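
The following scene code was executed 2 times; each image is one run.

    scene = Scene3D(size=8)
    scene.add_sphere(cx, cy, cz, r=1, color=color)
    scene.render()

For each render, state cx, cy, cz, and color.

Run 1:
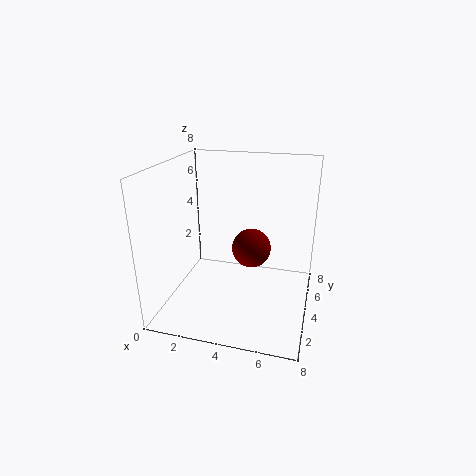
cx = 5, cy = 3, cz = 4, color = 'maroon'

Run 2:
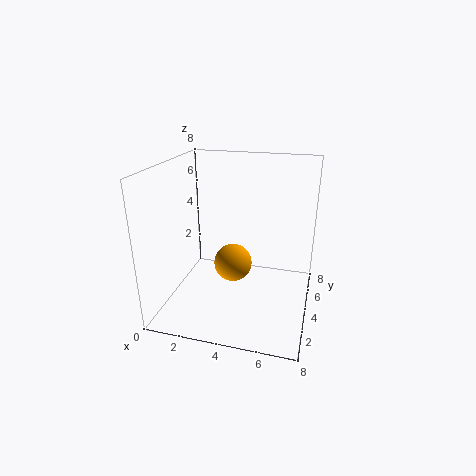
cx = 4, cy = 3, cz = 3, color = 'orange'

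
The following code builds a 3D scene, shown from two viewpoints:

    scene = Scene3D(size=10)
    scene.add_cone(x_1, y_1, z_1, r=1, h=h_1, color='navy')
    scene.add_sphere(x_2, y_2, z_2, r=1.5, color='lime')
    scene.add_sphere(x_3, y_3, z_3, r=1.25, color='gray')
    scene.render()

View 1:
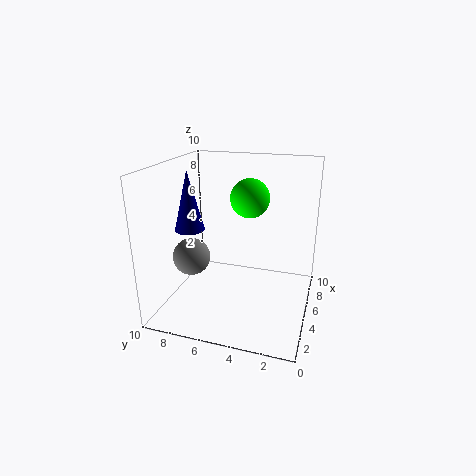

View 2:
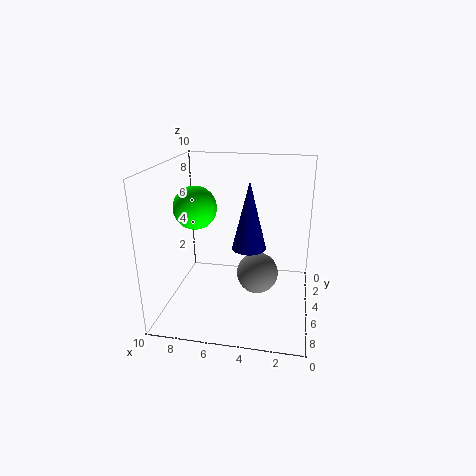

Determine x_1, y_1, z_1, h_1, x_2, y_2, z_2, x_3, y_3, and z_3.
x_1 = 3.75, y_1 = 8, z_1 = 5.75, h_1 = 4, x_2 = 8, y_2 = 5, z_2 = 7, x_3 = 3.25, y_3 = 7.75, z_3 = 4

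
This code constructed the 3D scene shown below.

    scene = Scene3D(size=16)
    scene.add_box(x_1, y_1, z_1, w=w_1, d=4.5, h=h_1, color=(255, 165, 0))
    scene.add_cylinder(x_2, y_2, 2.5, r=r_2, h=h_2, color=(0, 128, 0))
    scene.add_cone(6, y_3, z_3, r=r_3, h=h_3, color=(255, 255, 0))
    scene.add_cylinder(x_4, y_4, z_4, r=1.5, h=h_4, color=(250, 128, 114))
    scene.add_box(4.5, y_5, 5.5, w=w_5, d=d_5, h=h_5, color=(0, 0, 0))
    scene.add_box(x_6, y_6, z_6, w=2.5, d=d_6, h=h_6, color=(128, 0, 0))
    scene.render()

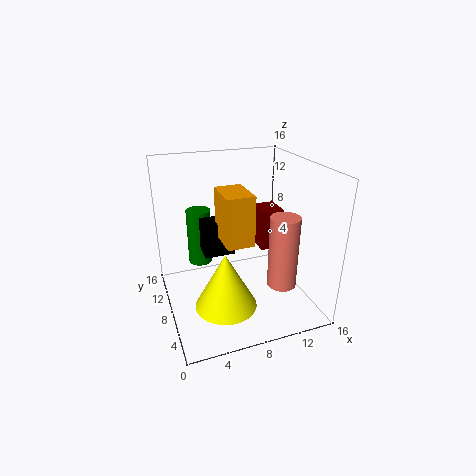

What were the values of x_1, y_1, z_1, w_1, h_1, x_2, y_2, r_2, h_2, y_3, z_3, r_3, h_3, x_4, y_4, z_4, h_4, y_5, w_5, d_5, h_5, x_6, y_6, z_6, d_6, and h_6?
x_1 = 6, y_1 = 5.5, z_1 = 8, w_1 = 3, h_1 = 5.5, x_2 = 5, y_2 = 14, r_2 = 1.5, h_2 = 7, y_3 = 6.5, z_3 = 0.5, r_3 = 3.5, h_3 = 6.5, x_4 = 11, y_4 = 3, z_4 = 4.5, h_4 = 7.5, y_5 = 9, w_5 = 3.5, d_5 = 2.5, h_5 = 4, x_6 = 10.5, y_6 = 7, z_6 = 6.5, d_6 = 3, h_6 = 4.5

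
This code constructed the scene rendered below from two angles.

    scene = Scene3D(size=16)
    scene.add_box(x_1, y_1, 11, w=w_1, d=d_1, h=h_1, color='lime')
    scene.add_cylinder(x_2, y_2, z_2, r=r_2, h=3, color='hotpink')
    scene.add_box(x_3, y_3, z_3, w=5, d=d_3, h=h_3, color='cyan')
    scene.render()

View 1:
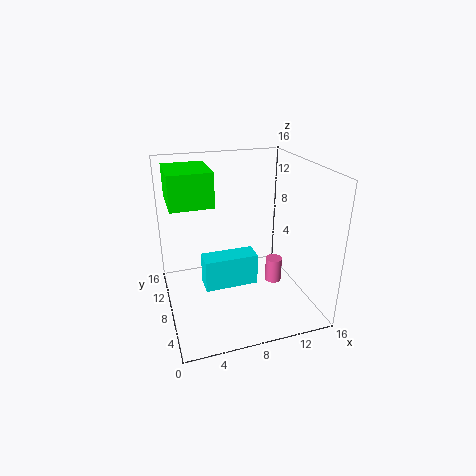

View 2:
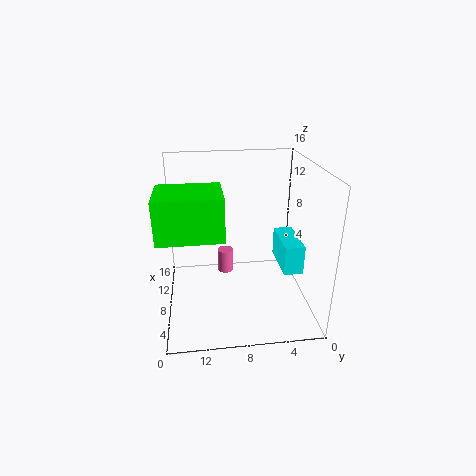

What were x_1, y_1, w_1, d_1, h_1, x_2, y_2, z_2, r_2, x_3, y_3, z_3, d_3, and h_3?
x_1 = 1; y_1 = 10; w_1 = 5; d_1 = 6; h_1 = 4; x_2 = 13; y_2 = 9; z_2 = 1; r_2 = 1; x_3 = 3; y_3 = 2; z_3 = 6; d_3 = 2; h_3 = 3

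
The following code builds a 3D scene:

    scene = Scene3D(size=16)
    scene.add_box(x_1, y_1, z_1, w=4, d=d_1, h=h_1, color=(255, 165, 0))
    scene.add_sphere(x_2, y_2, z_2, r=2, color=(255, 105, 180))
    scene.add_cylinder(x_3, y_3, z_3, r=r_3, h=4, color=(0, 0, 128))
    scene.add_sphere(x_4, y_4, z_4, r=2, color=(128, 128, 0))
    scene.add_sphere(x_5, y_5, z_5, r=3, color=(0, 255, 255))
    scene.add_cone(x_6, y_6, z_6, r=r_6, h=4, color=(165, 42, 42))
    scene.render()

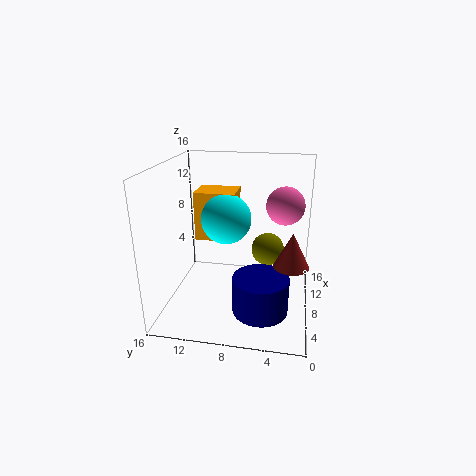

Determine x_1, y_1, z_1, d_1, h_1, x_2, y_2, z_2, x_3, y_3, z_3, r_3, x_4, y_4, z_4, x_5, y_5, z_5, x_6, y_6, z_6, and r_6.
x_1 = 11, y_1 = 9, z_1 = 6, d_1 = 5, h_1 = 6, x_2 = 8, y_2 = 3, z_2 = 12, x_3 = 5, y_3 = 5, z_3 = 1, r_3 = 3, x_4 = 12, y_4 = 5, z_4 = 5, x_5 = 11, y_5 = 10, z_5 = 9, x_6 = 8, y_6 = 2, z_6 = 5, r_6 = 2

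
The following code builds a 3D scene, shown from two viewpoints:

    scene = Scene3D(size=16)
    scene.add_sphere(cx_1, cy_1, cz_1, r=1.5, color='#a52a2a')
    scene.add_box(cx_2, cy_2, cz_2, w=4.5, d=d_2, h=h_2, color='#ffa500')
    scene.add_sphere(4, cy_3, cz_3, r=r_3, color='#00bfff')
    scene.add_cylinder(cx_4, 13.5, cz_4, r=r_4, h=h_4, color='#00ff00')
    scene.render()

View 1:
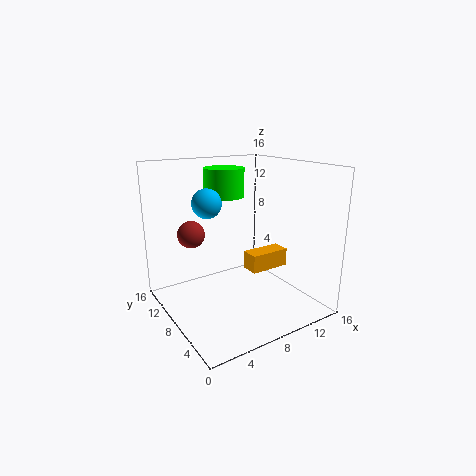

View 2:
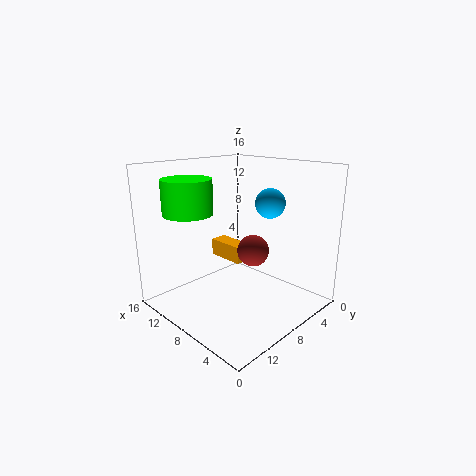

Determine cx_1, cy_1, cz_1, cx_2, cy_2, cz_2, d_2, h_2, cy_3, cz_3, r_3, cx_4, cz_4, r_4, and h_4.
cx_1 = 3.5; cy_1 = 10.5; cz_1 = 8.5; cx_2 = 8.5; cy_2 = 5.5; cz_2 = 4.5; d_2 = 2; h_2 = 2; cy_3 = 7.5; cz_3 = 12.5; r_3 = 1.5; cx_4 = 9.5; cz_4 = 11.5; r_4 = 2.5; h_4 = 3.5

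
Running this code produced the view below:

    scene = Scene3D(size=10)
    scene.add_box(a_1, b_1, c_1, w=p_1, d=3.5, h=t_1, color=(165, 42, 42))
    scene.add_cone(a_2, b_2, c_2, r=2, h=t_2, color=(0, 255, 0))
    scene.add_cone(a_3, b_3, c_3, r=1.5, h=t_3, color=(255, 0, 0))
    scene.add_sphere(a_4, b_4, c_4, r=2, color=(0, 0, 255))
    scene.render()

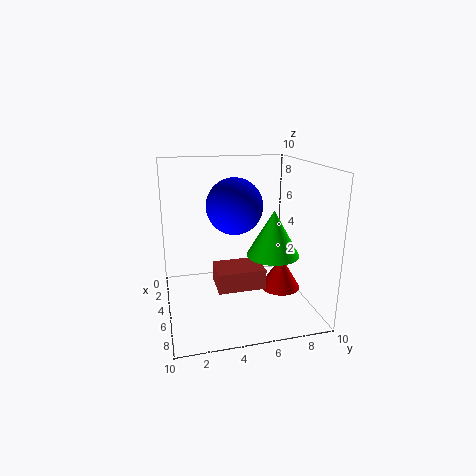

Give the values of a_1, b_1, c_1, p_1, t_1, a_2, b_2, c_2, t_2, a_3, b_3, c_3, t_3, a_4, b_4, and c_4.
a_1 = 3
b_1 = 3.5
c_1 = 1
p_1 = 2.5
t_1 = 1.5
a_2 = 4
b_2 = 8
c_2 = 3
t_2 = 3.5
a_3 = 4.5
b_3 = 8.5
c_3 = 0.5
t_3 = 2.5
a_4 = 4
b_4 = 5
c_4 = 7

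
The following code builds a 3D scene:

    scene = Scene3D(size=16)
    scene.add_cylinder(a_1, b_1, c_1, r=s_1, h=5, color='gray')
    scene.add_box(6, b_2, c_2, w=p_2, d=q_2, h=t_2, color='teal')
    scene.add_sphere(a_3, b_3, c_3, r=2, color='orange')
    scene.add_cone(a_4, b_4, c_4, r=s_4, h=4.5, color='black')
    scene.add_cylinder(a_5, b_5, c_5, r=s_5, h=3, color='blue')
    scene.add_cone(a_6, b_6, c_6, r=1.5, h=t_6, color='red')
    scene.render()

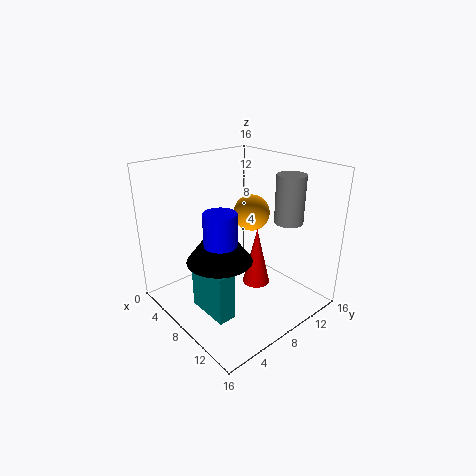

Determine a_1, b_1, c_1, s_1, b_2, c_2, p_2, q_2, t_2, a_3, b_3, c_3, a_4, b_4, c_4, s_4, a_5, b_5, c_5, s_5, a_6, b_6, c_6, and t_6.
a_1 = 12.5; b_1 = 11; c_1 = 10.5; s_1 = 1.5; b_2 = 3; c_2 = 0.5; p_2 = 5; q_2 = 2; t_2 = 5.5; a_3 = 8; b_3 = 10; c_3 = 10.5; a_4 = 8.5; b_4 = 5; c_4 = 6.5; s_4 = 3.5; a_5 = 12; b_5 = 2.5; c_5 = 10.5; s_5 = 1.5; a_6 = 10; b_6 = 9; c_6 = 3; t_6 = 6.5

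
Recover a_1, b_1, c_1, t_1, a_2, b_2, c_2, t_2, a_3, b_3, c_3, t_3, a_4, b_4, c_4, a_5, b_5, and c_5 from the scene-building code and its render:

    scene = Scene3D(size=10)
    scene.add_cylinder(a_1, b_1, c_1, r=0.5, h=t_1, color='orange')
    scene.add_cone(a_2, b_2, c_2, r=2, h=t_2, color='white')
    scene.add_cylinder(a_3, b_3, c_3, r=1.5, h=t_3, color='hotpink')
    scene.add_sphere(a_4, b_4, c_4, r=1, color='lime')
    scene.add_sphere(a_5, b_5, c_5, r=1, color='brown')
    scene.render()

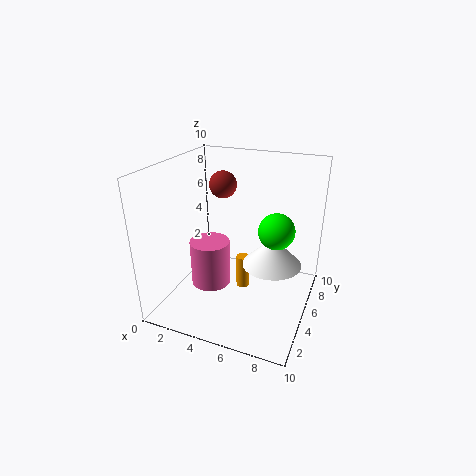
a_1 = 5
b_1 = 6
c_1 = 0.5
t_1 = 2.5
a_2 = 7.5
b_2 = 5
c_2 = 3.5
t_2 = 2
a_3 = 2.5
b_3 = 5.5
c_3 = 0.5
t_3 = 3.5
a_4 = 8.5
b_4 = 2
c_4 = 7.5
a_5 = 3
b_5 = 7
c_5 = 8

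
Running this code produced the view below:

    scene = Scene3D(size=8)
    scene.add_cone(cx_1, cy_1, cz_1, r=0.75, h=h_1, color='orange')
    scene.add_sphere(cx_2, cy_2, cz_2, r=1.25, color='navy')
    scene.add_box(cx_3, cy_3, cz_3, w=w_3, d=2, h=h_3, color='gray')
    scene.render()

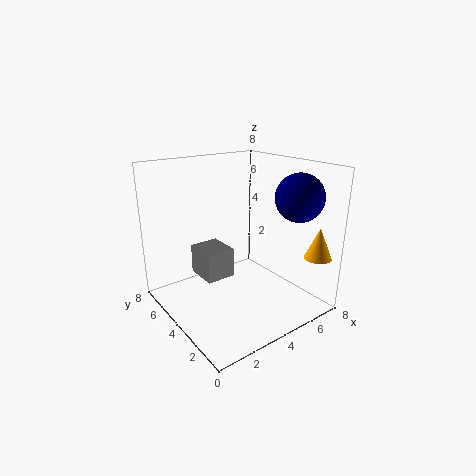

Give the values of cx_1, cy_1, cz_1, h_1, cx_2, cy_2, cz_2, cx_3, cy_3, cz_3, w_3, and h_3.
cx_1 = 7.25; cy_1 = 1; cz_1 = 3; h_1 = 1.75; cx_2 = 6; cy_2 = 1.5; cz_2 = 6.5; cx_3 = 2.5; cy_3 = 4.75; cz_3 = 1.25; w_3 = 1.75; h_3 = 1.75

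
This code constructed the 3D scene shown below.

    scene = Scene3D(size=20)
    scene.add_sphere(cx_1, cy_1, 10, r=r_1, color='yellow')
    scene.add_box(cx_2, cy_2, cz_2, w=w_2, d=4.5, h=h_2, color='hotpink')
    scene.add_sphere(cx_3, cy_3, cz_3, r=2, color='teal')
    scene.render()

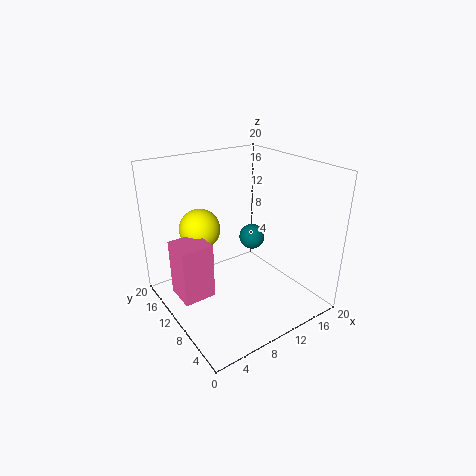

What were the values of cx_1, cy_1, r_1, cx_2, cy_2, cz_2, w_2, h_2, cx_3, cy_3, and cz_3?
cx_1 = 7
cy_1 = 15.5
r_1 = 3
cx_2 = 1.5
cy_2 = 10
cz_2 = 2
w_2 = 4.5
h_2 = 8
cx_3 = 15.5
cy_3 = 14
cz_3 = 7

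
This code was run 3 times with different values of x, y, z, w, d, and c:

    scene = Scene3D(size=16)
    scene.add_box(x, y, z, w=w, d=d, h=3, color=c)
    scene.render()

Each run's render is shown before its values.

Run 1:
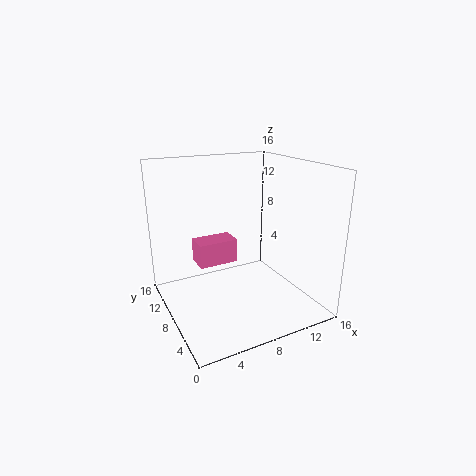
x = 5
y = 12
z = 3
w = 5
d = 3
c = 'hotpink'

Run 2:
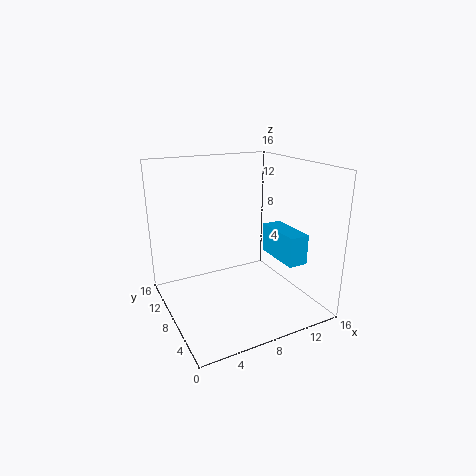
x = 10
y = 1
z = 7
w = 2
d = 5
c = 'deepskyblue'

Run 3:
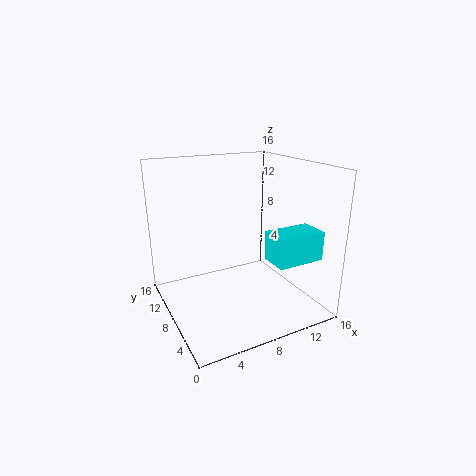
x = 9
y = 1
z = 7
w = 5
d = 3
c = 'cyan'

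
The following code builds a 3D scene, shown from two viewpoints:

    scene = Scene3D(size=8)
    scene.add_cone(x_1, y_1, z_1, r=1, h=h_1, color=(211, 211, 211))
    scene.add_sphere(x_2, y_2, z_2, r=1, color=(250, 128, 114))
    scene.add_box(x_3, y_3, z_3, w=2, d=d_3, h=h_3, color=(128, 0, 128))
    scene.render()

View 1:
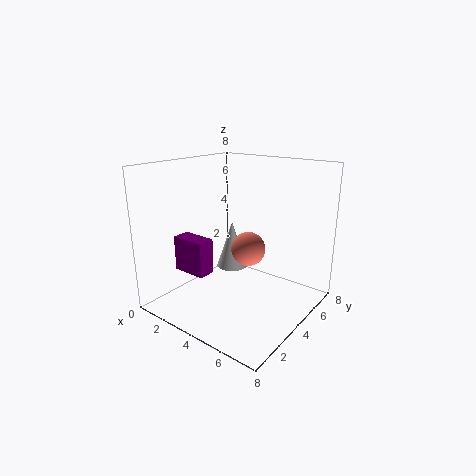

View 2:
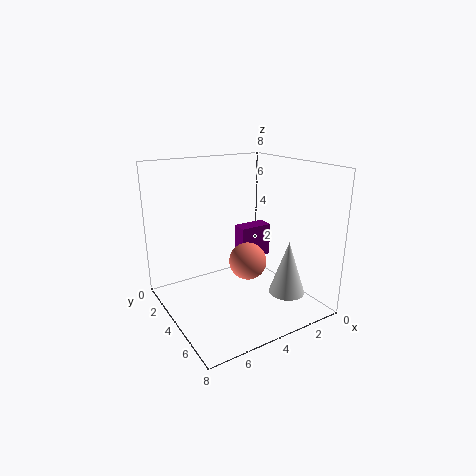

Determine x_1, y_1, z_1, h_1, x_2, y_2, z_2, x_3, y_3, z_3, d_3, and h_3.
x_1 = 2, y_1 = 6, z_1 = 1, h_1 = 3, x_2 = 4, y_2 = 5, z_2 = 3, x_3 = 1, y_3 = 2, z_3 = 2, d_3 = 1, h_3 = 2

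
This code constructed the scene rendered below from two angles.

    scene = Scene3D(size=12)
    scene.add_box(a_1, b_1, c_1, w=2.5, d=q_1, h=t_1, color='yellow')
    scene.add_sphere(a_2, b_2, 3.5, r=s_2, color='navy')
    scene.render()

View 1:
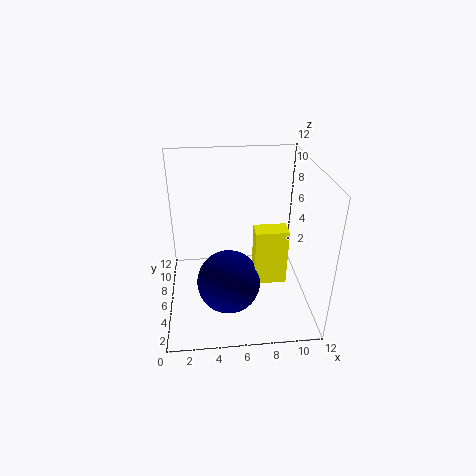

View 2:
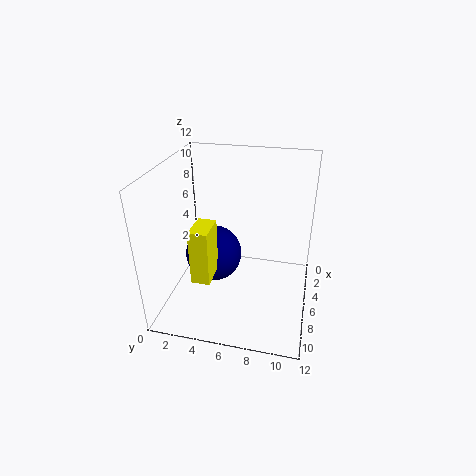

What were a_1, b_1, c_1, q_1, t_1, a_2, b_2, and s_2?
a_1 = 7; b_1 = 3; c_1 = 3.5; q_1 = 1.5; t_1 = 4.5; a_2 = 5; b_2 = 3.5; s_2 = 2.5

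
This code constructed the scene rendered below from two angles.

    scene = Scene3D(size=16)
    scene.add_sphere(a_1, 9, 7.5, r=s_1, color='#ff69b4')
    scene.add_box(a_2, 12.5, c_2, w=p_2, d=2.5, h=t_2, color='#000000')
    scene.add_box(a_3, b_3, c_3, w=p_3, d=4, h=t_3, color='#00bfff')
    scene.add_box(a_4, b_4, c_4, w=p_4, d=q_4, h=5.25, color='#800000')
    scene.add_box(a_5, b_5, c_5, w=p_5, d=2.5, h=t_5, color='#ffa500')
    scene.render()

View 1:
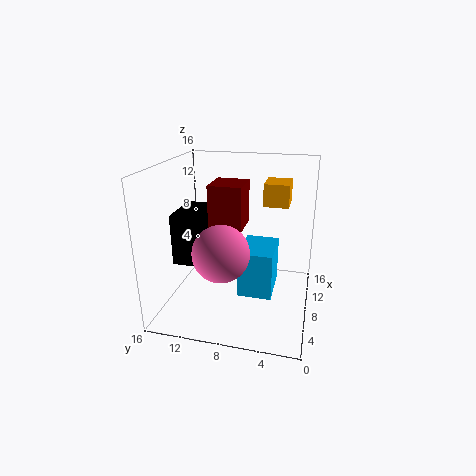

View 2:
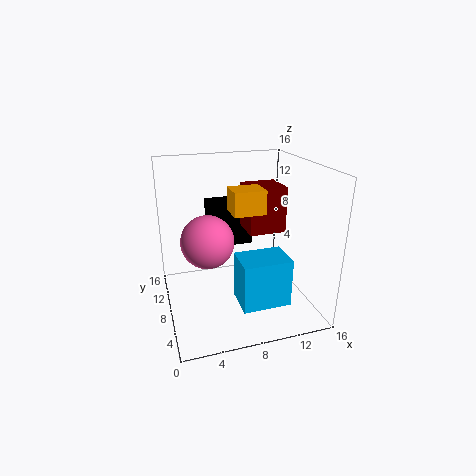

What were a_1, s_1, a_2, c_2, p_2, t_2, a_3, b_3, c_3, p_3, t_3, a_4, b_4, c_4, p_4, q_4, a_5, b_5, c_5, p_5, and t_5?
a_1 = 4.75, s_1 = 3, a_2 = 5.75, c_2 = 5, p_2 = 5.5, t_2 = 5.75, a_3 = 7.5, b_3 = 4, c_3 = 0.75, p_3 = 5.5, t_3 = 5.5, a_4 = 9.5, b_4 = 8, c_4 = 8, p_4 = 4.25, q_4 = 4, a_5 = 6, b_5 = 2.5, c_5 = 12.5, p_5 = 3, t_5 = 2.25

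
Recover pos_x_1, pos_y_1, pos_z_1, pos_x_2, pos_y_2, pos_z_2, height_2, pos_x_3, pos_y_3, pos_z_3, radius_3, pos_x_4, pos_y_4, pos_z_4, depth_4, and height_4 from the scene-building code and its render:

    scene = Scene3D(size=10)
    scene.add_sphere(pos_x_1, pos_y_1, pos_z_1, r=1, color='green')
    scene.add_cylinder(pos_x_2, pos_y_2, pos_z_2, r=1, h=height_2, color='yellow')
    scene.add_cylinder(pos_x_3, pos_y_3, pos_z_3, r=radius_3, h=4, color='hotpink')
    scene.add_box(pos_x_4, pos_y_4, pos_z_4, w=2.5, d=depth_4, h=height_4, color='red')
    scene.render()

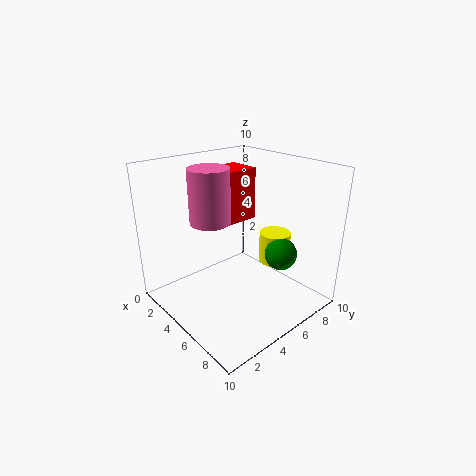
pos_x_1 = 8.5
pos_y_1 = 5.5
pos_z_1 = 5
pos_x_2 = 7.5
pos_y_2 = 6
pos_z_2 = 4
height_2 = 2
pos_x_3 = 2.5
pos_y_3 = 4.5
pos_z_3 = 5.5
radius_3 = 1.5
pos_x_4 = 0.5
pos_y_4 = 5
pos_z_4 = 5
depth_4 = 3.5
height_4 = 4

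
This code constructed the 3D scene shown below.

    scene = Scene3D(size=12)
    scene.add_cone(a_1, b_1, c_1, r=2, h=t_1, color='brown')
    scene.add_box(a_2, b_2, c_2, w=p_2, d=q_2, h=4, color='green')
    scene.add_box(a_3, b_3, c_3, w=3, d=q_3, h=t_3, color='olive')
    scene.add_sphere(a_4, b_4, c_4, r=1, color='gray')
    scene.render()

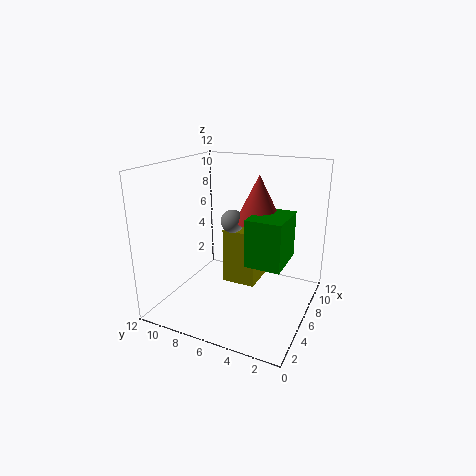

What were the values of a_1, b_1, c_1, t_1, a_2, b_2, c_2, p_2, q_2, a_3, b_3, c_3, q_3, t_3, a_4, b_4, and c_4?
a_1 = 8; b_1 = 5; c_1 = 7; t_1 = 4; a_2 = 5; b_2 = 2; c_2 = 4; p_2 = 4; q_2 = 3; a_3 = 7; b_3 = 5; c_3 = 1; q_3 = 3; t_3 = 5; a_4 = 7; b_4 = 7; c_4 = 7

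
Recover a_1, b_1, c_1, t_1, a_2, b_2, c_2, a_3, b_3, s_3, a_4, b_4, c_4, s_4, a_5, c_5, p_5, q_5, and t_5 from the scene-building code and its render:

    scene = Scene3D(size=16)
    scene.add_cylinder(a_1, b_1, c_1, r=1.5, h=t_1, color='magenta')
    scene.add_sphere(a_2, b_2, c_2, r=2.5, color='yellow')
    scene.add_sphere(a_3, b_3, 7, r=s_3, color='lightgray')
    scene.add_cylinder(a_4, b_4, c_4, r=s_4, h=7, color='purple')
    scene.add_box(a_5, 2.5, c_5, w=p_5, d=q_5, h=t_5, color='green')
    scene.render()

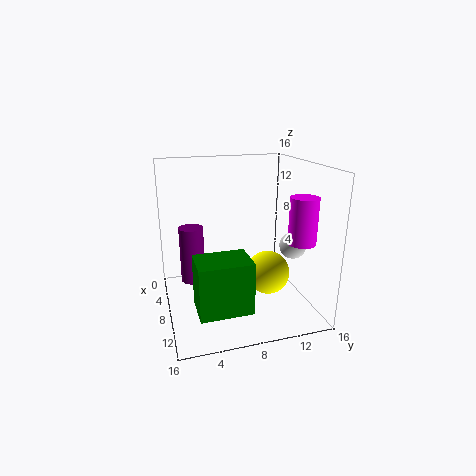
a_1 = 11.5
b_1 = 14
c_1 = 8
t_1 = 5
a_2 = 8.5
b_2 = 11.5
c_2 = 3.5
a_3 = 9.5
b_3 = 14
s_3 = 1.5
a_4 = 3
b_4 = 3.5
c_4 = 1
s_4 = 1.5
a_5 = 10
c_5 = 2
p_5 = 4
q_5 = 5.5
t_5 = 5.5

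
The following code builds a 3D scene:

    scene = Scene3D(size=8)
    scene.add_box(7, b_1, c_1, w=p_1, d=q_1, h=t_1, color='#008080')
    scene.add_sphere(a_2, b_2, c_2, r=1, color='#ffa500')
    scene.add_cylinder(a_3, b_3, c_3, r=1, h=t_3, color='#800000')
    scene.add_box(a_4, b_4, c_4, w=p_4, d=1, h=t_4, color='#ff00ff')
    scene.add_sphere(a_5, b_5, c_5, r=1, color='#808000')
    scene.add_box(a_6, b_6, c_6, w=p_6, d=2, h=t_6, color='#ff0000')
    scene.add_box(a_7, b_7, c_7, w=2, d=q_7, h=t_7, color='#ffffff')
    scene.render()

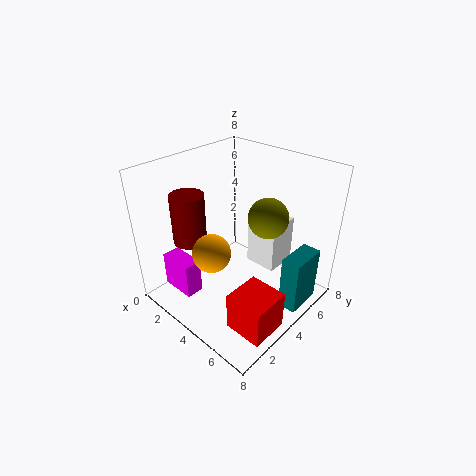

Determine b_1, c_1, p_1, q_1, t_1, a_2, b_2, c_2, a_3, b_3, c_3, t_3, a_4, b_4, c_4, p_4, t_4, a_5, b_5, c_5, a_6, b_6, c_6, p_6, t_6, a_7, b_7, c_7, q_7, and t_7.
b_1 = 4
c_1 = 1
p_1 = 1
q_1 = 2
t_1 = 3
a_2 = 4
b_2 = 2
c_2 = 4
a_3 = 1
b_3 = 3
c_3 = 3
t_3 = 3
a_4 = 1
b_4 = 1
c_4 = 1
p_4 = 2
t_4 = 2
a_5 = 6
b_5 = 4
c_5 = 6
a_6 = 6
b_6 = 1
c_6 = 1
p_6 = 2
t_6 = 2
a_7 = 3
b_7 = 6
c_7 = 1
q_7 = 2
t_7 = 3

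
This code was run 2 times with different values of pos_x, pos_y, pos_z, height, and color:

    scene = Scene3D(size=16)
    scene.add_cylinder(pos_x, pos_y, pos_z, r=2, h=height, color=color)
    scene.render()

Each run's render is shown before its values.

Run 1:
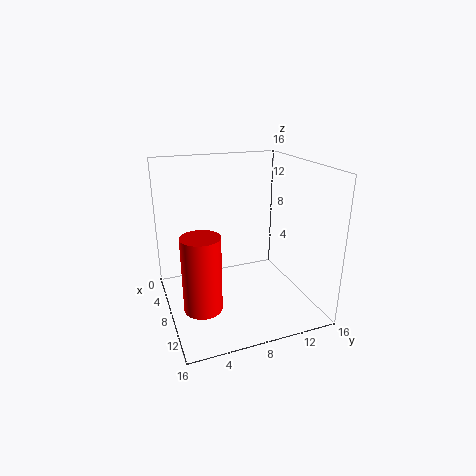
pos_x = 11, pos_y = 3, pos_z = 2, height = 8, color = 'red'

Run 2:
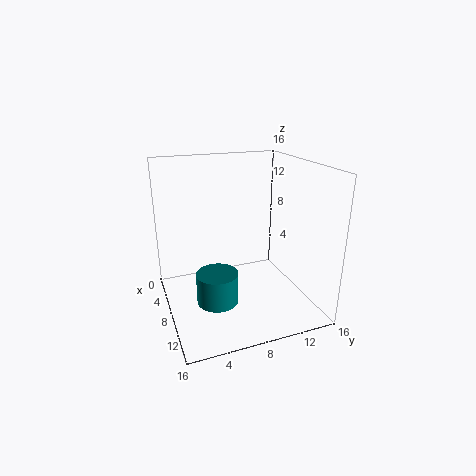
pos_x = 13, pos_y = 4, pos_z = 4, height = 3, color = 'teal'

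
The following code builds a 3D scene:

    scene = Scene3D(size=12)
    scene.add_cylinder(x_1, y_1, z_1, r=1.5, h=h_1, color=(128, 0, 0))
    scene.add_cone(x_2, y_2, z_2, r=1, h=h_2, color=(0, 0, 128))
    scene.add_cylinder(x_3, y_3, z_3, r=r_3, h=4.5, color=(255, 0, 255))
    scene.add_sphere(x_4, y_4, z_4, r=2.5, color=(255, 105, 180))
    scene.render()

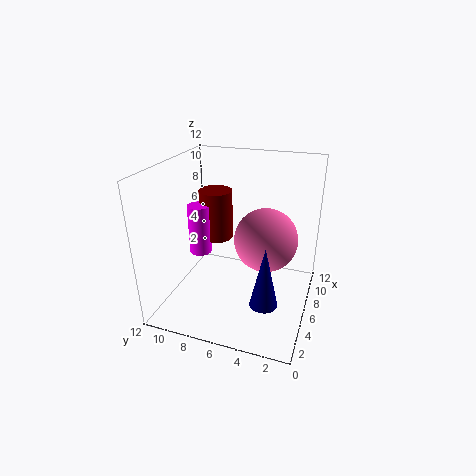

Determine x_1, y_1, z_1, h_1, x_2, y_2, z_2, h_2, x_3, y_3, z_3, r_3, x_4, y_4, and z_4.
x_1 = 8.5; y_1 = 9; z_1 = 4.5; h_1 = 4.5; x_2 = 1.5; y_2 = 2.5; z_2 = 3.5; h_2 = 4.5; x_3 = 7; y_3 = 10; z_3 = 3.5; r_3 = 1; x_4 = 5.5; y_4 = 3.5; z_4 = 6.5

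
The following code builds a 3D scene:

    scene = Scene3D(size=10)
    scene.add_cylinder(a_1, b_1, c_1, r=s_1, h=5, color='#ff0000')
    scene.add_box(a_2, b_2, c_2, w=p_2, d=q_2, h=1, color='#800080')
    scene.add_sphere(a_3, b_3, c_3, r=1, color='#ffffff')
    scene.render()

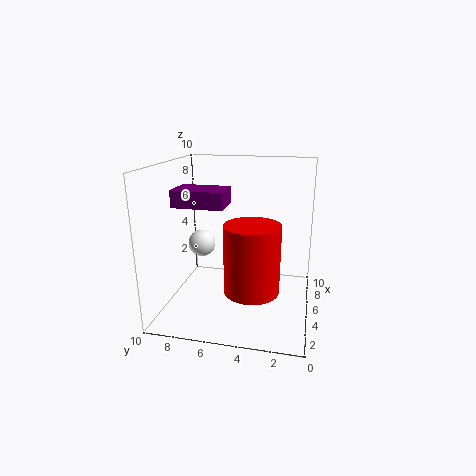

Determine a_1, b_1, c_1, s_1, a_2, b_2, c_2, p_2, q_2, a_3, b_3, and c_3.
a_1 = 5; b_1 = 4; c_1 = 1; s_1 = 2; a_2 = 1; b_2 = 5; c_2 = 8; p_2 = 2; q_2 = 3; a_3 = 6; b_3 = 8; c_3 = 4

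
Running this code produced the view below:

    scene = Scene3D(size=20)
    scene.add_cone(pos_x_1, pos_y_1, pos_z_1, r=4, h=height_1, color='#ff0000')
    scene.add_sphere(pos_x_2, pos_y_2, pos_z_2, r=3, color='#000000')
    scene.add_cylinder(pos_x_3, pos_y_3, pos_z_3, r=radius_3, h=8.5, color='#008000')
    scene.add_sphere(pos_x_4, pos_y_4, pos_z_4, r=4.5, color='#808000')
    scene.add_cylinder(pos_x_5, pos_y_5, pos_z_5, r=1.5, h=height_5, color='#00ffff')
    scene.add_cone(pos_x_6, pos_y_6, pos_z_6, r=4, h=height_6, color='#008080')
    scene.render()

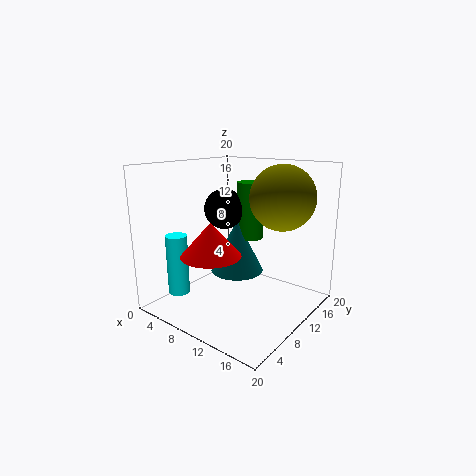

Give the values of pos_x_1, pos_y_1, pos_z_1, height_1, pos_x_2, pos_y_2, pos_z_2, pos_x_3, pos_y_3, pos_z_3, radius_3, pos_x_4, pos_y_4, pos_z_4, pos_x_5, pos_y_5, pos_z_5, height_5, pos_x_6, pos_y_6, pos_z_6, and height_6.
pos_x_1 = 9; pos_y_1 = 5.5; pos_z_1 = 8.5; height_1 = 4.5; pos_x_2 = 5.5; pos_y_2 = 12.5; pos_z_2 = 13; pos_x_3 = 8.5; pos_y_3 = 15; pos_z_3 = 8.5; radius_3 = 2; pos_x_4 = 14.5; pos_y_4 = 14; pos_z_4 = 15.5; pos_x_5 = 3.5; pos_y_5 = 4.5; pos_z_5 = 2; height_5 = 8.5; pos_x_6 = 7.5; pos_y_6 = 13; pos_z_6 = 3.5; height_6 = 8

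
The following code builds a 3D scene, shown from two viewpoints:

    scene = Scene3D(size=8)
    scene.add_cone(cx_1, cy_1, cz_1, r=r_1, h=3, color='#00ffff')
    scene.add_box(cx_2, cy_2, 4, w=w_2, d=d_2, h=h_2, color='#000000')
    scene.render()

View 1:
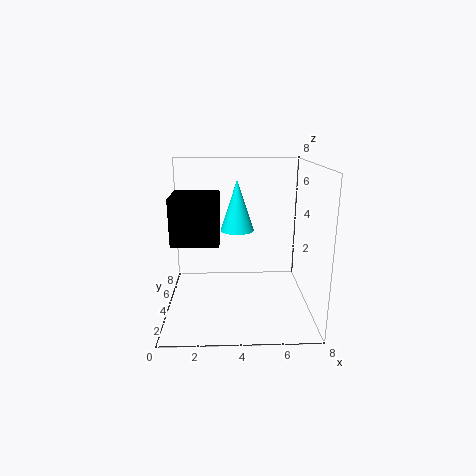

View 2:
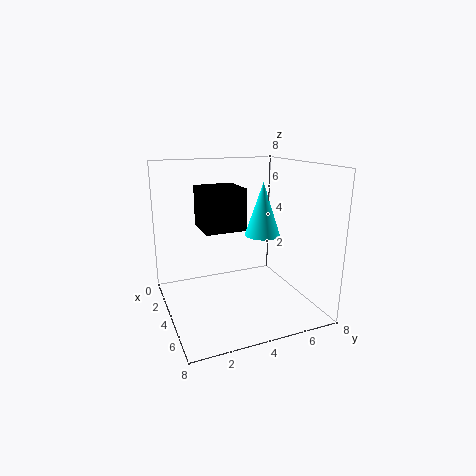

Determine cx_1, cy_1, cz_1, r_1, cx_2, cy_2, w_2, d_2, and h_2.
cx_1 = 4
cy_1 = 5.5
cz_1 = 4
r_1 = 1
cx_2 = 0.5
cy_2 = 2.5
w_2 = 2.5
d_2 = 2.5
h_2 = 2.5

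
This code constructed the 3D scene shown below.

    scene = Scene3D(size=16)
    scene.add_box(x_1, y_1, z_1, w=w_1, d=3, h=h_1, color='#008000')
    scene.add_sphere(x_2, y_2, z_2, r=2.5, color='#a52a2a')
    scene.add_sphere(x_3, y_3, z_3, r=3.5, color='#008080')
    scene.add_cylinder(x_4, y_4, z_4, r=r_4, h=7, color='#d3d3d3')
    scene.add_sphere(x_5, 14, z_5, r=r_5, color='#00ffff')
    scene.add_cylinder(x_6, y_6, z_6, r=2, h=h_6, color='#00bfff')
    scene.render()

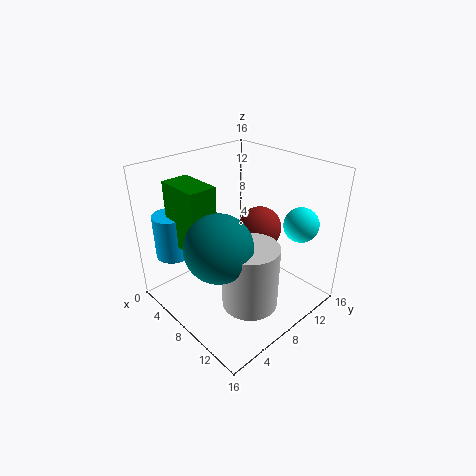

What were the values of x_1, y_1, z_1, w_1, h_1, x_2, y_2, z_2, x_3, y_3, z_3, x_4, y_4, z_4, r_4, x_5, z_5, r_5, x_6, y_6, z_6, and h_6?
x_1 = 2.5, y_1 = 2.5, z_1 = 7.5, w_1 = 5, h_1 = 7, x_2 = 8, y_2 = 11.5, z_2 = 8, x_3 = 9.5, y_3 = 4, z_3 = 9, x_4 = 11.5, y_4 = 6.5, z_4 = 2, r_4 = 3, x_5 = 12, z_5 = 9, r_5 = 2, x_6 = 2.5, y_6 = 3, z_6 = 5.5, h_6 = 5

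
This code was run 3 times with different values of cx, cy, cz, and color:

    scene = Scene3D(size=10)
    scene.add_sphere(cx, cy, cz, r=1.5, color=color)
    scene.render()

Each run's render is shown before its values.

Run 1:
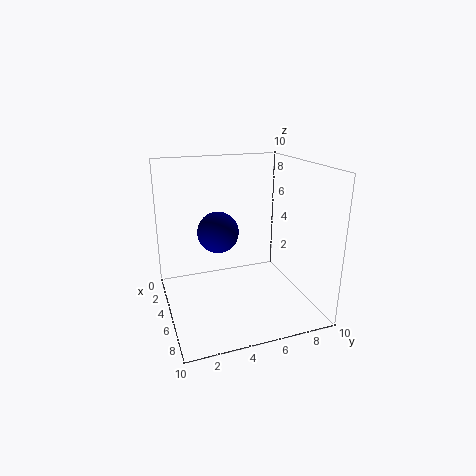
cx = 3.5; cy = 4; cz = 5; color = 'navy'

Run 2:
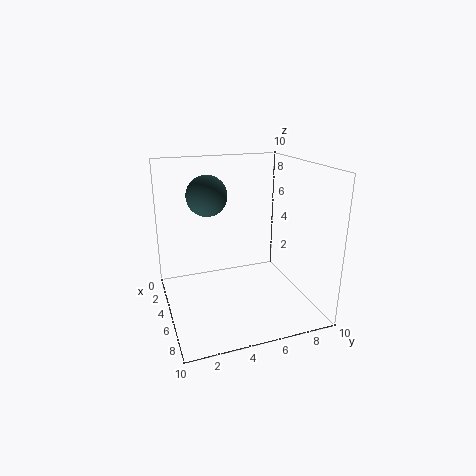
cx = 2.5; cy = 3.5; cz = 7.5; color = 'darkslategray'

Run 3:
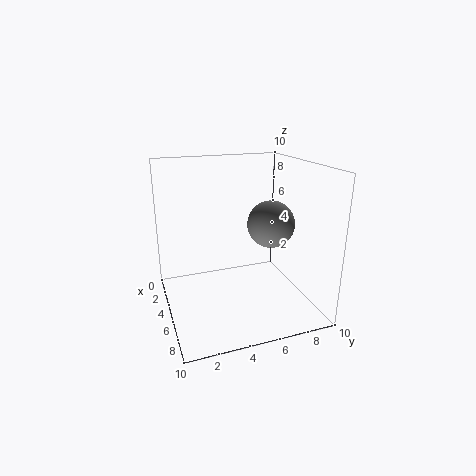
cx = 7; cy = 6.5; cz = 6.5; color = 'gray'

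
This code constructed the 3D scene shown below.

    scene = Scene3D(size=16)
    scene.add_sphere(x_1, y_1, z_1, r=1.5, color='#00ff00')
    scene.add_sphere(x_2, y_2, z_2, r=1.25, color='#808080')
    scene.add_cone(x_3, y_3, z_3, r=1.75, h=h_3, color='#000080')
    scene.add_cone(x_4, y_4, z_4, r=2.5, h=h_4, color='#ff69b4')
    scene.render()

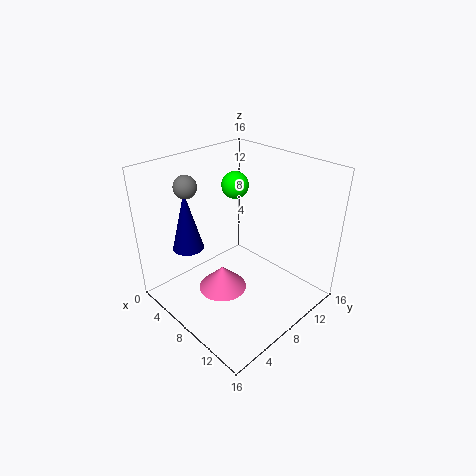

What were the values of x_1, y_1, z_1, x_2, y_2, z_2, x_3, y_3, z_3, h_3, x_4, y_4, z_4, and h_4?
x_1 = 6
y_1 = 9.5
z_1 = 13.25
x_2 = 3.75
y_2 = 4.5
z_2 = 13.75
x_3 = 3.75
y_3 = 4.25
z_3 = 6.5
h_3 = 6.75
x_4 = 9.25
y_4 = 4.5
z_4 = 4
h_4 = 2.5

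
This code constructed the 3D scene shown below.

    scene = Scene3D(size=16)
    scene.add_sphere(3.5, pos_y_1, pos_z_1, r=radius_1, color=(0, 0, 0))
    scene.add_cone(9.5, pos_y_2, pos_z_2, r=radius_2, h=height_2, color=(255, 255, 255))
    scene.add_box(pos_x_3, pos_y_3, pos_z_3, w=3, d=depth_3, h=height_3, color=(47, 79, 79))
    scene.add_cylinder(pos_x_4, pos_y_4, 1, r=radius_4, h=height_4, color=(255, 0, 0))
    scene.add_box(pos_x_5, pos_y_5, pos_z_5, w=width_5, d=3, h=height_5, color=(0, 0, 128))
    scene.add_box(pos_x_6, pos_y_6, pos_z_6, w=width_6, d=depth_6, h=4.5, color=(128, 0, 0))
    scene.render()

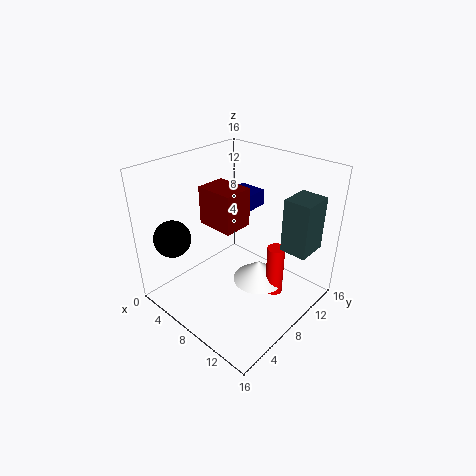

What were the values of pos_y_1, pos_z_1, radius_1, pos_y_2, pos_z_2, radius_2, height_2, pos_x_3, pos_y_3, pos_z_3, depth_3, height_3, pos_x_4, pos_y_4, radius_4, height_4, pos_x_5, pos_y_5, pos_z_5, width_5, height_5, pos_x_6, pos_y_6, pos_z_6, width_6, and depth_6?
pos_y_1 = 2.5
pos_z_1 = 8.5
radius_1 = 2
pos_y_2 = 10
pos_z_2 = 2
radius_2 = 3
height_2 = 2.5
pos_x_3 = 12
pos_y_3 = 10.5
pos_z_3 = 7
depth_3 = 3.5
height_3 = 6
pos_x_4 = 11.5
pos_y_4 = 10.5
radius_4 = 1
height_4 = 6
pos_x_5 = 2.5
pos_y_5 = 12
pos_z_5 = 9
width_5 = 3.5
height_5 = 2
pos_x_6 = 3
pos_y_6 = 7
pos_z_6 = 8.5
width_6 = 4.5
depth_6 = 3.5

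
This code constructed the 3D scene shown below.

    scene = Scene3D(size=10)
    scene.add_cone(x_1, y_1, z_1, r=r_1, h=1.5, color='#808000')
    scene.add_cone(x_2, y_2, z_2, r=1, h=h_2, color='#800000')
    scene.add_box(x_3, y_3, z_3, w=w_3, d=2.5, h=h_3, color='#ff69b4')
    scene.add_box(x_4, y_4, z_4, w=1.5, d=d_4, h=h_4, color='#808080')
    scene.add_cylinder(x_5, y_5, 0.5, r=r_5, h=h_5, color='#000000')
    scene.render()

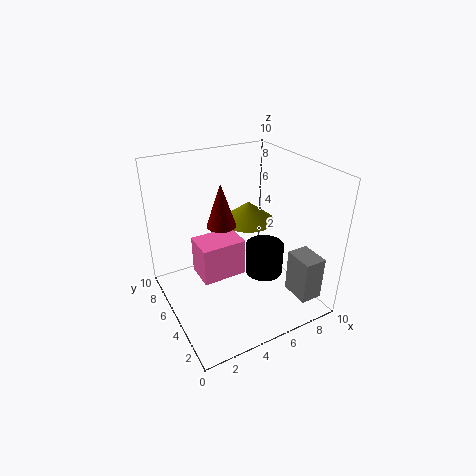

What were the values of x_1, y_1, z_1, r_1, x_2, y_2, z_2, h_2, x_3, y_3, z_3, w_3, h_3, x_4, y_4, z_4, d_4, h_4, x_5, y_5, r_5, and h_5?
x_1 = 7, y_1 = 7, z_1 = 5, r_1 = 2, x_2 = 4, y_2 = 5.5, z_2 = 6, h_2 = 3, x_3 = 3, y_3 = 6.5, z_3 = 0.5, w_3 = 3.5, h_3 = 3, x_4 = 7.5, y_4 = 0.5, z_4 = 1.5, d_4 = 2, h_4 = 3, x_5 = 8, y_5 = 6, r_5 = 1.5, h_5 = 2.5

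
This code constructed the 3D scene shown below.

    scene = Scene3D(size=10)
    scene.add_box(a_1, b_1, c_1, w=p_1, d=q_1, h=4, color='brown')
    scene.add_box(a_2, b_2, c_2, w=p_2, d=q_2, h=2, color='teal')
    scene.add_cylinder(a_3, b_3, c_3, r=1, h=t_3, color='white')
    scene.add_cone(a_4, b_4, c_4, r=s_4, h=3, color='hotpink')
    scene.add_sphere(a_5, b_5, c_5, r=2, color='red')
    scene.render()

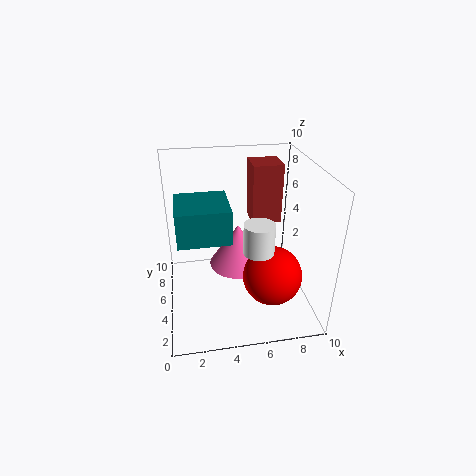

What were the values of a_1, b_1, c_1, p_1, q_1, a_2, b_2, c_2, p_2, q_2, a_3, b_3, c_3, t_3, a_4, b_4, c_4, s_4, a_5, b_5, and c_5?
a_1 = 6; b_1 = 5; c_1 = 6; p_1 = 2; q_1 = 2; a_2 = 1; b_2 = 1; c_2 = 7; p_2 = 3; q_2 = 3; a_3 = 6; b_3 = 3; c_3 = 5; t_3 = 2; a_4 = 5; b_4 = 5; c_4 = 3; s_4 = 2; a_5 = 7; b_5 = 3; c_5 = 3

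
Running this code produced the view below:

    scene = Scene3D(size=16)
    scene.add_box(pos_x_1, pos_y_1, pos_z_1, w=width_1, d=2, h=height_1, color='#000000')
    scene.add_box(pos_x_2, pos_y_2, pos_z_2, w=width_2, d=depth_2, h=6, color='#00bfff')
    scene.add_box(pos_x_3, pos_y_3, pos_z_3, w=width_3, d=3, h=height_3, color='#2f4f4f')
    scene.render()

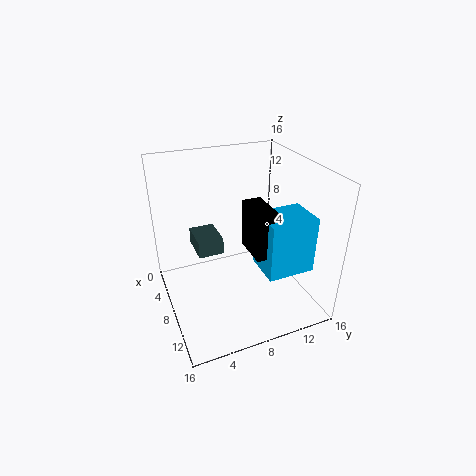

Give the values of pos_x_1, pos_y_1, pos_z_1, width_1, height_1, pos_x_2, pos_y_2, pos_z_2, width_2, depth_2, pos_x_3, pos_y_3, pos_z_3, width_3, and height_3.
pos_x_1 = 9, pos_y_1 = 8, pos_z_1 = 8, width_1 = 4, height_1 = 5, pos_x_2 = 10, pos_y_2 = 9, pos_z_2 = 6, width_2 = 4, depth_2 = 5, pos_x_3 = 2, pos_y_3 = 4, pos_z_3 = 5, width_3 = 4, height_3 = 2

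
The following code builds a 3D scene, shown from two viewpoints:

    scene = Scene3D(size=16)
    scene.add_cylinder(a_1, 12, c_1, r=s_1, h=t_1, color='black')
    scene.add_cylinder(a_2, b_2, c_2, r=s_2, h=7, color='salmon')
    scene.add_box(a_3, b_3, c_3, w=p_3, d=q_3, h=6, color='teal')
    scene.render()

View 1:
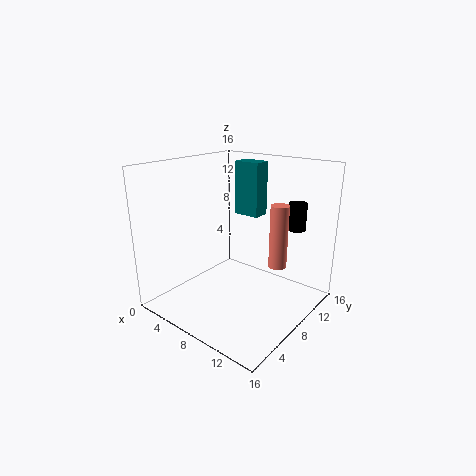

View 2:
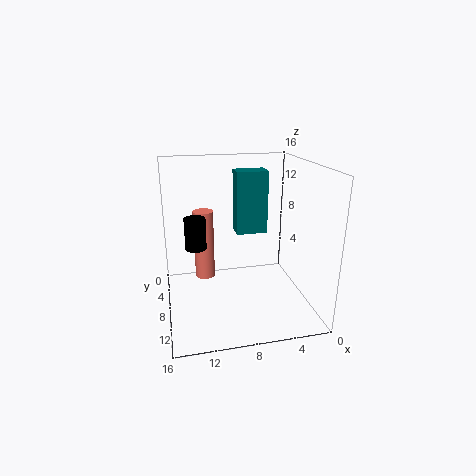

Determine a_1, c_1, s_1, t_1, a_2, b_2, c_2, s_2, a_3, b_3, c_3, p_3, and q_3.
a_1 = 13, c_1 = 9, s_1 = 1, t_1 = 3, a_2 = 12, b_2 = 10, c_2 = 5, s_2 = 1, a_3 = 6, b_3 = 10, c_3 = 10, p_3 = 3, q_3 = 2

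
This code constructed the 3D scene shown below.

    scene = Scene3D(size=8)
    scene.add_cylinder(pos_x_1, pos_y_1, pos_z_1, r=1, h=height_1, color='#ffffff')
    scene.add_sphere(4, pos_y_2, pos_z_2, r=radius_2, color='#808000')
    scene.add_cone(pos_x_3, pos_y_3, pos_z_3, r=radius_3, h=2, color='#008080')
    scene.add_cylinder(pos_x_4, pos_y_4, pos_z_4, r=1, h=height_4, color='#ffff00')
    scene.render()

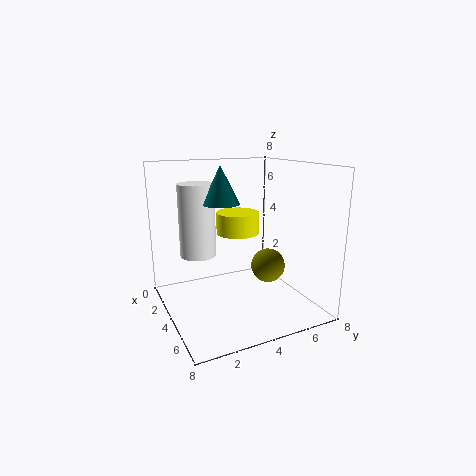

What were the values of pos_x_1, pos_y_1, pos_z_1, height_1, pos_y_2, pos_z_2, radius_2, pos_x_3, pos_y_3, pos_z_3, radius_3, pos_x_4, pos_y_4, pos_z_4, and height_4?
pos_x_1 = 3, pos_y_1 = 2, pos_z_1 = 3, height_1 = 4, pos_y_2 = 6, pos_z_2 = 2, radius_2 = 1, pos_x_3 = 4, pos_y_3 = 3, pos_z_3 = 6, radius_3 = 1, pos_x_4 = 6, pos_y_4 = 3, pos_z_4 = 5, height_4 = 1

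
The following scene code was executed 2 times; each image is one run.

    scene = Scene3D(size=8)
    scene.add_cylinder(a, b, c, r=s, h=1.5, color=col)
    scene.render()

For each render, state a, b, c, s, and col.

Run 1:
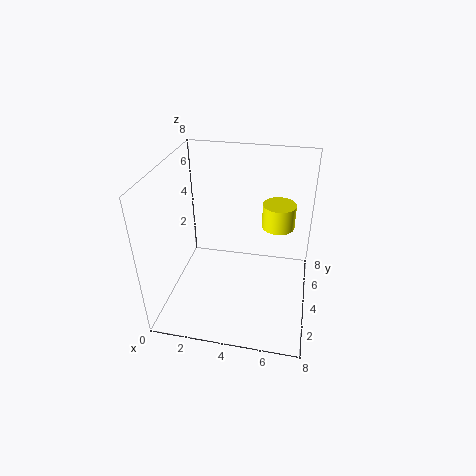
a = 6
b = 6.5
c = 3.5
s = 1
col = 'yellow'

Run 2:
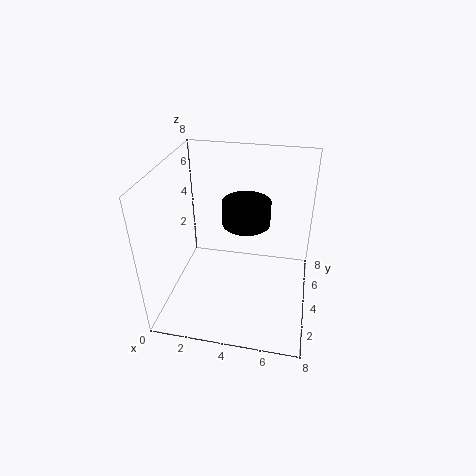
a = 4
b = 6.5
c = 3.5
s = 1.5
col = 'black'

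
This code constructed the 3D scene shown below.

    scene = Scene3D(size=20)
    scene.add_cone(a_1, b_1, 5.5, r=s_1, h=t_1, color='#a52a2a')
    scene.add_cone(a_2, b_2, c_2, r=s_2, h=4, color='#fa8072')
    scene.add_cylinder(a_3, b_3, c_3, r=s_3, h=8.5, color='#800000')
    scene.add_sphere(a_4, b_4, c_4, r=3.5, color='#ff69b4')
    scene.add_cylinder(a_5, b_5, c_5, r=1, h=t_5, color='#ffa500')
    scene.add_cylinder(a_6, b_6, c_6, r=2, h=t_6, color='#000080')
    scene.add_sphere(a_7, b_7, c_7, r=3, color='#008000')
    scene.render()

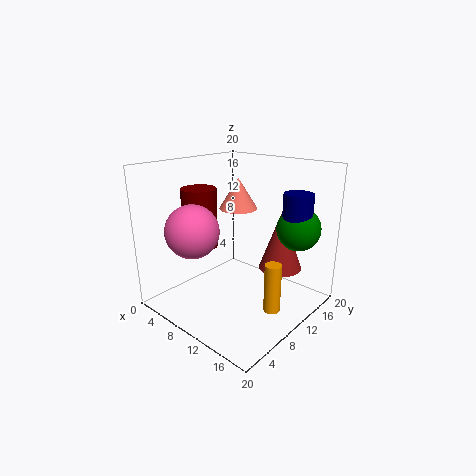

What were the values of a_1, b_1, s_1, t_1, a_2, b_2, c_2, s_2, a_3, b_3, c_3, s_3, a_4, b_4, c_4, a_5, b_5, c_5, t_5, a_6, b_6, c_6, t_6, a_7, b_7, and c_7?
a_1 = 14.5; b_1 = 14; s_1 = 3; t_1 = 8.5; a_2 = 10.5; b_2 = 9.5; c_2 = 14.5; s_2 = 2.5; a_3 = 4.5; b_3 = 8; c_3 = 8; s_3 = 2.5; a_4 = 7.5; b_4 = 4; c_4 = 12; a_5 = 18.5; b_5 = 6.5; c_5 = 4; t_5 = 6; a_6 = 16.5; b_6 = 14.5; c_6 = 10.5; t_6 = 6; a_7 = 16.5; b_7 = 15; c_7 = 11.5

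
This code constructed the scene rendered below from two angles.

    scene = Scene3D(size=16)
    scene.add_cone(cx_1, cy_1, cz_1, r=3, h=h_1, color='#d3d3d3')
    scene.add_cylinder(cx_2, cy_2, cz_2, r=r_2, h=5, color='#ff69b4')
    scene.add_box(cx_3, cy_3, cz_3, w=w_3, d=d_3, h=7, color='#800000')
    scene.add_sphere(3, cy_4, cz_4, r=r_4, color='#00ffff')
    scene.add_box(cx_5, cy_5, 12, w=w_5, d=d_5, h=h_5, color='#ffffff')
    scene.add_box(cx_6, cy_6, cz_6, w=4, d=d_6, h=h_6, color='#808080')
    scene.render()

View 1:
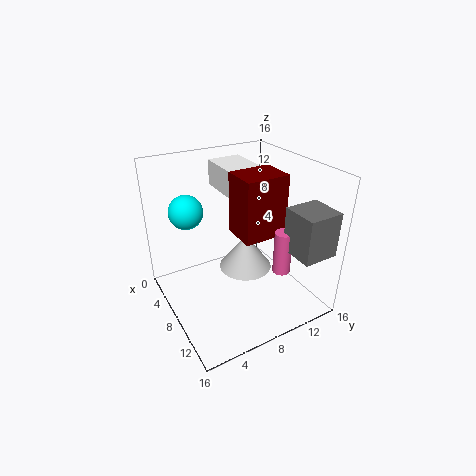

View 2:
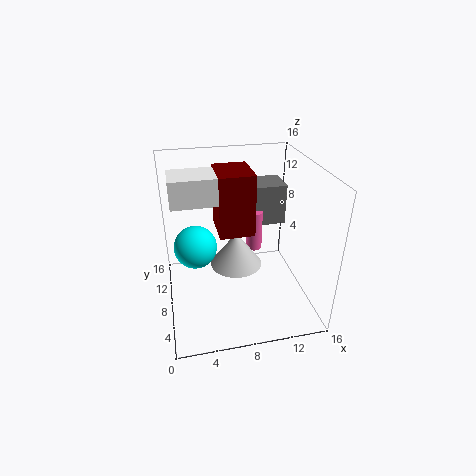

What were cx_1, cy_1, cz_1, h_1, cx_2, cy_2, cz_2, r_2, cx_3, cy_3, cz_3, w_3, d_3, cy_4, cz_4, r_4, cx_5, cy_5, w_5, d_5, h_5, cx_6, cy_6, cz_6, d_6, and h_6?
cx_1 = 8, cy_1 = 9, cz_1 = 4, h_1 = 4, cx_2 = 11, cy_2 = 12, cz_2 = 4, r_2 = 1, cx_3 = 6, cy_3 = 8, cz_3 = 8, w_3 = 4, d_3 = 5, cy_4 = 4, cz_4 = 10, r_4 = 2, cx_5 = 1, cy_5 = 8, w_5 = 5, d_5 = 4, h_5 = 3, cx_6 = 11, cy_6 = 12, cz_6 = 7, d_6 = 4, h_6 = 5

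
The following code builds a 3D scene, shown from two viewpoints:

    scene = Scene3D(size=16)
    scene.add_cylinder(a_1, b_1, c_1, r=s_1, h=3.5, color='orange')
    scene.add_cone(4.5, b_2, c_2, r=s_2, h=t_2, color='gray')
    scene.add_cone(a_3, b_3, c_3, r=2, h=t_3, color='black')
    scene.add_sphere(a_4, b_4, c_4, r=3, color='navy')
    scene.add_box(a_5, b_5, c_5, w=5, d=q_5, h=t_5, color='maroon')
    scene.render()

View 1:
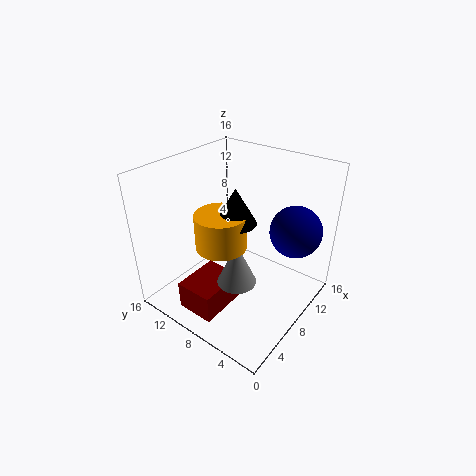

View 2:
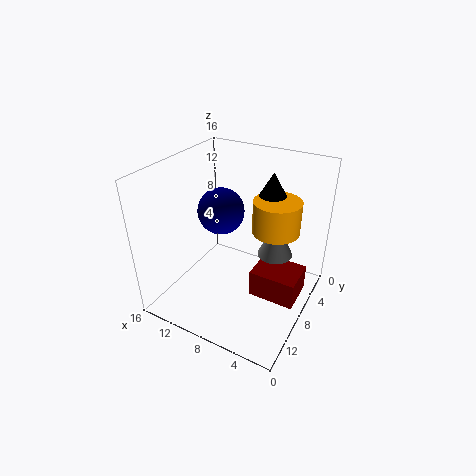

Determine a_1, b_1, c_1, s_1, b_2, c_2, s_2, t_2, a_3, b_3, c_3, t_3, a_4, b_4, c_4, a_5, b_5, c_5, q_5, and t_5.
a_1 = 4; b_1 = 7; c_1 = 9.5; s_1 = 2.5; b_2 = 5.5; c_2 = 5.5; s_2 = 2; t_2 = 4.5; a_3 = 5; b_3 = 6; c_3 = 12; t_3 = 3.5; a_4 = 13; b_4 = 3.5; c_4 = 8; a_5 = 0.5; b_5 = 6; c_5 = 2.5; q_5 = 4; t_5 = 3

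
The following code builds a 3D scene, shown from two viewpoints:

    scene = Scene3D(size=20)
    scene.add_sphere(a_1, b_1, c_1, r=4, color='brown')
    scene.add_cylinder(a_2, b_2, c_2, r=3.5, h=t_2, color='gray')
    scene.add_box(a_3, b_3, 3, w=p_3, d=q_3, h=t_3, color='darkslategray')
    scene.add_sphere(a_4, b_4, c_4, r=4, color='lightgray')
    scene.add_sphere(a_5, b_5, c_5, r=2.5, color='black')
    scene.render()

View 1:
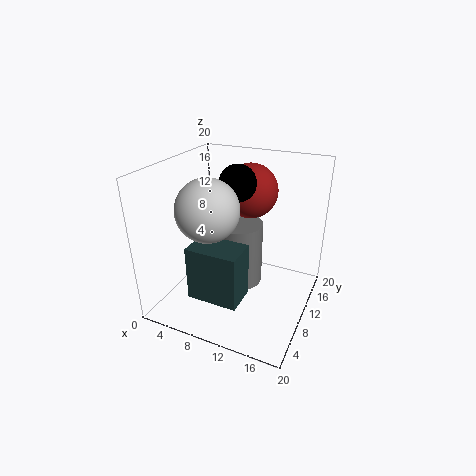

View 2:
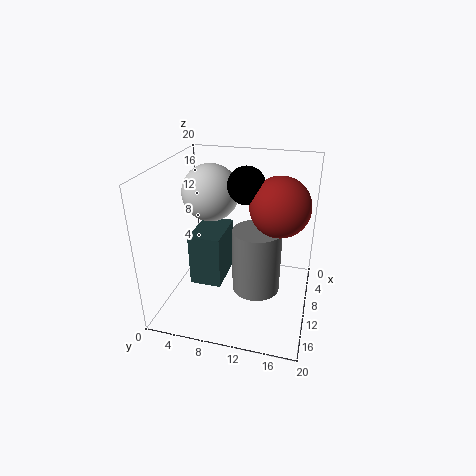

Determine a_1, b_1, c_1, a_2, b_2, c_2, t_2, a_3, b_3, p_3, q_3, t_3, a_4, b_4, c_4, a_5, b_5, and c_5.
a_1 = 9.5, b_1 = 15.5, c_1 = 15, a_2 = 9, b_2 = 12.5, c_2 = 1.5, t_2 = 9.5, a_3 = 5.5, b_3 = 3.5, p_3 = 7, q_3 = 4.5, t_3 = 7.5, a_4 = 8, b_4 = 5.5, c_4 = 15.5, a_5 = 9.5, b_5 = 11, c_5 = 17.5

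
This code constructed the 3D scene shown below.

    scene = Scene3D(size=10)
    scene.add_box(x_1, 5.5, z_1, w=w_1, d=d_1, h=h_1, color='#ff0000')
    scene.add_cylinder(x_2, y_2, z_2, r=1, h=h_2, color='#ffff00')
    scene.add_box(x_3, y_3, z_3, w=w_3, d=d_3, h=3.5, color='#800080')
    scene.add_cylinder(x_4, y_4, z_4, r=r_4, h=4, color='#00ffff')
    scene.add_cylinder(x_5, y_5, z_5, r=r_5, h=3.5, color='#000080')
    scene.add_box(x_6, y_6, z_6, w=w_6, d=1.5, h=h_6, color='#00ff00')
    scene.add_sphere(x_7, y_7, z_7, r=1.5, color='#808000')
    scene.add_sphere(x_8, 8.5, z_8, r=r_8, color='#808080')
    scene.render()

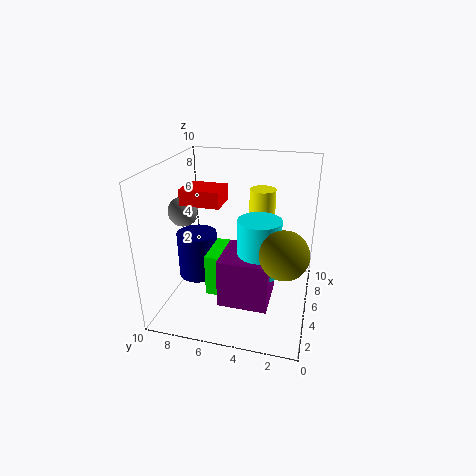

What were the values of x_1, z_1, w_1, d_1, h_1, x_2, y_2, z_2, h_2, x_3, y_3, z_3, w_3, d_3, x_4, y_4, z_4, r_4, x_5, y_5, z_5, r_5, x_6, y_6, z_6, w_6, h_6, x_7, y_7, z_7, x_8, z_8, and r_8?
x_1 = 2.5
z_1 = 8
w_1 = 2
d_1 = 2.5
h_1 = 1
x_2 = 8.5
y_2 = 4
z_2 = 2.5
h_2 = 5
x_3 = 3
y_3 = 2.5
z_3 = 0.5
w_3 = 3.5
d_3 = 3.5
x_4 = 5
y_4 = 3.5
z_4 = 2.5
r_4 = 1.5
x_5 = 6
y_5 = 8.5
z_5 = 1
r_5 = 1.5
x_6 = 3.5
y_6 = 5.5
z_6 = 1
w_6 = 3
h_6 = 3
x_7 = 2.5
y_7 = 1.5
z_7 = 5.5
x_8 = 4
z_8 = 7
r_8 = 1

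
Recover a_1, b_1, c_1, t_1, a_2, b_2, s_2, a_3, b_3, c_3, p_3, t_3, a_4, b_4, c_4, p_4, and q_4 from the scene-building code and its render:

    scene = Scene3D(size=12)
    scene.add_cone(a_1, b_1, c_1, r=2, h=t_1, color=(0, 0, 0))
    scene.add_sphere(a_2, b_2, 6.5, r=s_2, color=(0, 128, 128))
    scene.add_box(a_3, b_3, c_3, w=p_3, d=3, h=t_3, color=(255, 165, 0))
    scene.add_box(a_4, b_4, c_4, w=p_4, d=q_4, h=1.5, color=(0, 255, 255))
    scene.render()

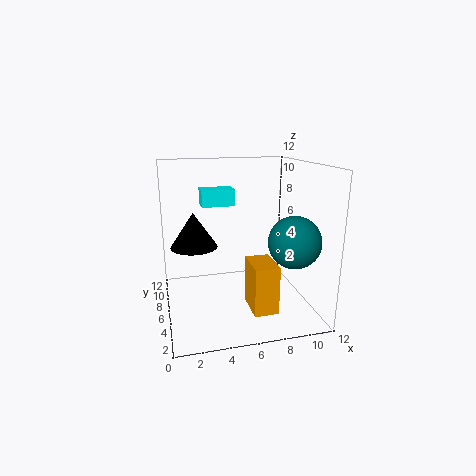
a_1 = 2.5; b_1 = 7.5; c_1 = 5; t_1 = 3; a_2 = 9.5; b_2 = 2.5; s_2 = 2; a_3 = 6.5; b_3 = 2.5; c_3 = 0.5; p_3 = 2; t_3 = 4; a_4 = 3.5; b_4 = 9; c_4 = 8; p_4 = 3; q_4 = 2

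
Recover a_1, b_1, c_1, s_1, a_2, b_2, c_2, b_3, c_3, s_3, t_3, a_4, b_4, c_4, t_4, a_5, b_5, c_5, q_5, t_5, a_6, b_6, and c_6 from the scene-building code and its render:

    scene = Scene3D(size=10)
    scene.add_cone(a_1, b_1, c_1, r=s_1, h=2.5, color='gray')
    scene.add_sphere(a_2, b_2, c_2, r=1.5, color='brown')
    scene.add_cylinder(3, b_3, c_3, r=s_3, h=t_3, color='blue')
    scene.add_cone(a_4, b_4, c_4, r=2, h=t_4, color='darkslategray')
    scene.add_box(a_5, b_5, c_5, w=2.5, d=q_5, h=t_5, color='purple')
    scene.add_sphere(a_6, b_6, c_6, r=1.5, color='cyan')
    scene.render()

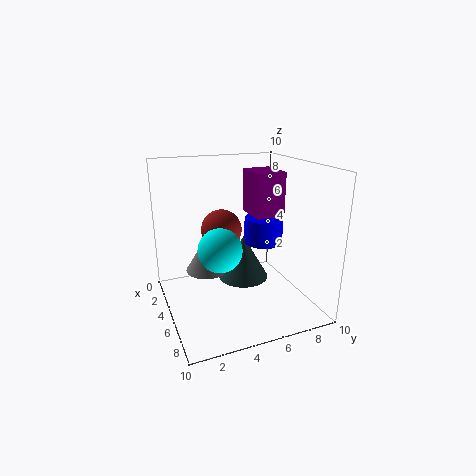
a_1 = 4; b_1 = 3; c_1 = 2.5; s_1 = 1.5; a_2 = 3; b_2 = 4.5; c_2 = 5; b_3 = 8; c_3 = 3.5; s_3 = 1.5; t_3 = 2; a_4 = 2.5; b_4 = 6.5; c_4 = 0.5; t_4 = 3.5; a_5 = 3.5; b_5 = 6; c_5 = 6.5; q_5 = 2; t_5 = 3; a_6 = 5.5; b_6 = 3.5; c_6 = 4.5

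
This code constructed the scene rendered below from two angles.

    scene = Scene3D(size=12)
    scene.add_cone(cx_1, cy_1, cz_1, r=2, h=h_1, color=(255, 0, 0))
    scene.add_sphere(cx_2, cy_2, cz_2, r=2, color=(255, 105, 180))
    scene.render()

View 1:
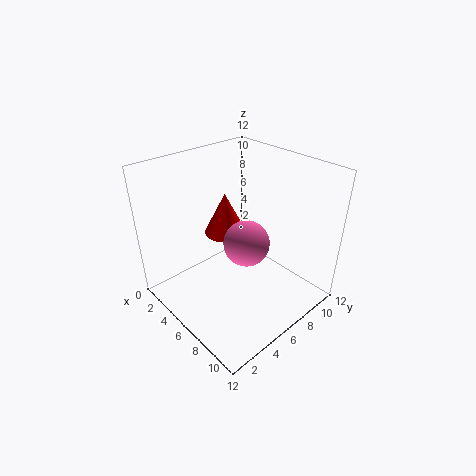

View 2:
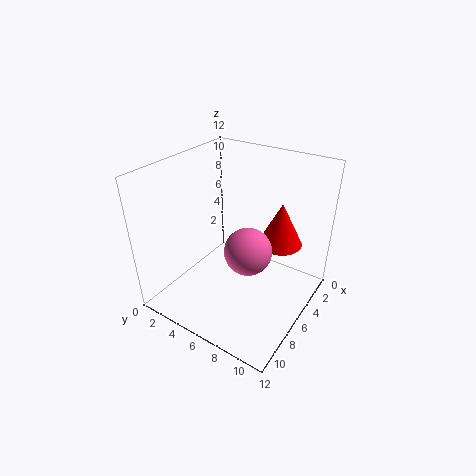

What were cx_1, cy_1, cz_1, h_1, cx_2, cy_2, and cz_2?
cx_1 = 2; cy_1 = 8; cz_1 = 4; h_1 = 4; cx_2 = 6; cy_2 = 7; cz_2 = 5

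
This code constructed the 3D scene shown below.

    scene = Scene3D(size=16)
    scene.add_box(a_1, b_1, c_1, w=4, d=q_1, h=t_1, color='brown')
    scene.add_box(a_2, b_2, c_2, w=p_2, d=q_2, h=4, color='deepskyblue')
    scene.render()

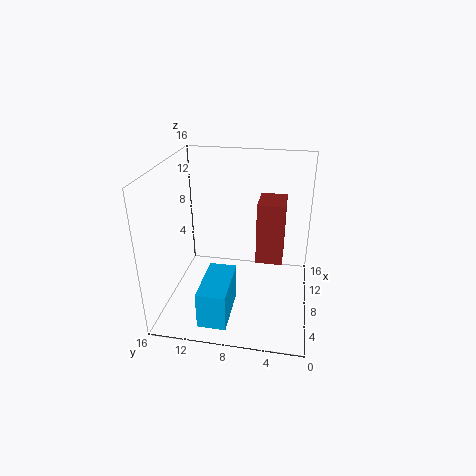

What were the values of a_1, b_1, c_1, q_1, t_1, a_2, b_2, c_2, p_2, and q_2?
a_1 = 8
b_1 = 3
c_1 = 5
q_1 = 3
t_1 = 7
a_2 = 1
b_2 = 8
c_2 = 1
p_2 = 6
q_2 = 3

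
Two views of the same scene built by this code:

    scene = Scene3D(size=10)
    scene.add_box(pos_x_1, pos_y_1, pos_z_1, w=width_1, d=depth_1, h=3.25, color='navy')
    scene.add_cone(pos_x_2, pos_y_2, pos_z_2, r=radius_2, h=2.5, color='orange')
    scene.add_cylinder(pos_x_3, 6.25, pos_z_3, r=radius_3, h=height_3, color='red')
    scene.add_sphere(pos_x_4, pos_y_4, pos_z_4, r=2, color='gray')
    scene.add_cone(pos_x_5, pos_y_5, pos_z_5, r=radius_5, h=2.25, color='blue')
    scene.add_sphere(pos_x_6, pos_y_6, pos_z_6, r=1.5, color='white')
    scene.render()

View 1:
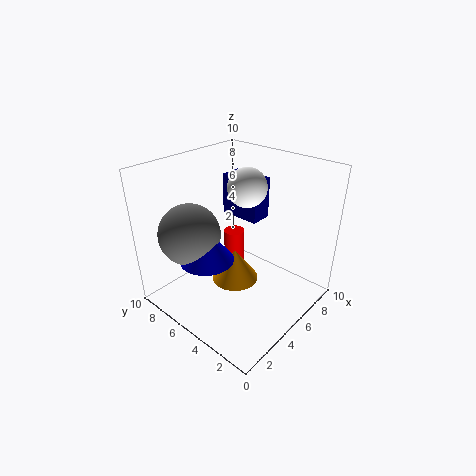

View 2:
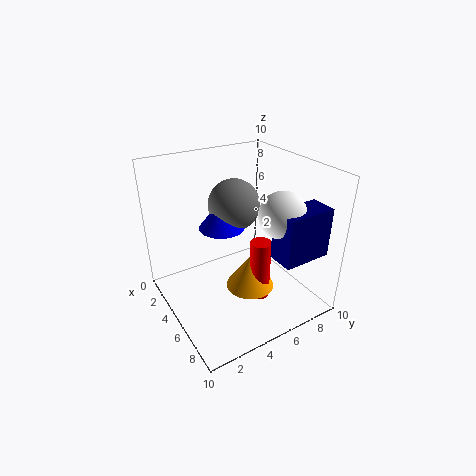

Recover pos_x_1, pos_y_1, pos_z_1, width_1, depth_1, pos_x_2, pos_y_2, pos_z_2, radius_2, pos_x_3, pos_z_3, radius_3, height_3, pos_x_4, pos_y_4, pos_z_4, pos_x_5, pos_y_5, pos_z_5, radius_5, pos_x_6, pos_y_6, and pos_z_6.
pos_x_1 = 7.75; pos_y_1 = 5.75; pos_z_1 = 4.75; width_1 = 1.75; depth_1 = 3.25; pos_x_2 = 5.5; pos_y_2 = 5.75; pos_z_2 = 1; radius_2 = 1.75; pos_x_3 = 6; pos_z_3 = 0.25; radius_3 = 0.75; height_3 = 4.5; pos_x_4 = 2; pos_y_4 = 6.5; pos_z_4 = 6; pos_x_5 = 2.25; pos_y_5 = 5.25; pos_z_5 = 4.5; radius_5 = 1.75; pos_x_6 = 7.75; pos_y_6 = 6.5; pos_z_6 = 7.5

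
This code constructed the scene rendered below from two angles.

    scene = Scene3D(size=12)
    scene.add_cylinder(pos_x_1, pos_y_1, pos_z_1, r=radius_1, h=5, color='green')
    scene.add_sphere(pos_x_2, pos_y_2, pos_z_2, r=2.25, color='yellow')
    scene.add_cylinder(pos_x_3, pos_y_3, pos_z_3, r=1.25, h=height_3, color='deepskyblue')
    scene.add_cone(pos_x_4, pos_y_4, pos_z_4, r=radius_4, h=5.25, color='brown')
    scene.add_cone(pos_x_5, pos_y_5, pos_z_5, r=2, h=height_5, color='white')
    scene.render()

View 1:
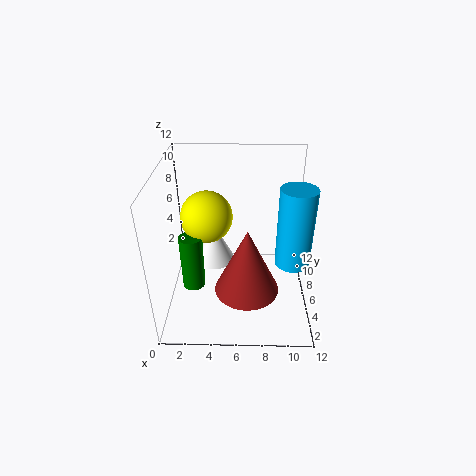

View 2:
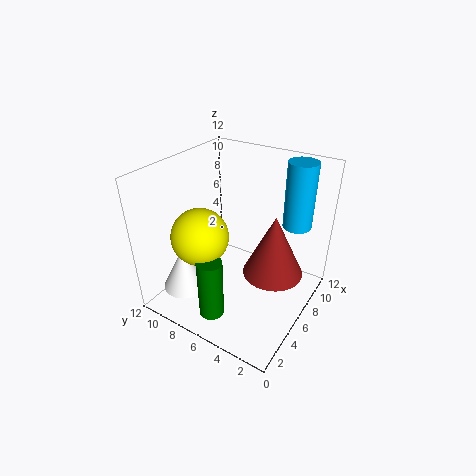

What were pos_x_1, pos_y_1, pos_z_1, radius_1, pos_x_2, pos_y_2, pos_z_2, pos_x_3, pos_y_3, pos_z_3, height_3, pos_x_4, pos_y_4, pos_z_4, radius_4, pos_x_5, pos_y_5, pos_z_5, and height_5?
pos_x_1 = 2, pos_y_1 = 6, pos_z_1 = 1, radius_1 = 1, pos_x_2 = 3.25, pos_y_2 = 7.75, pos_z_2 = 7, pos_x_3 = 10, pos_y_3 = 2.5, pos_z_3 = 6.25, height_3 = 5.75, pos_x_4 = 6.75, pos_y_4 = 3, pos_z_4 = 3.25, radius_4 = 2.5, pos_x_5 = 3.5, pos_y_5 = 10, pos_z_5 = 1, height_5 = 4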